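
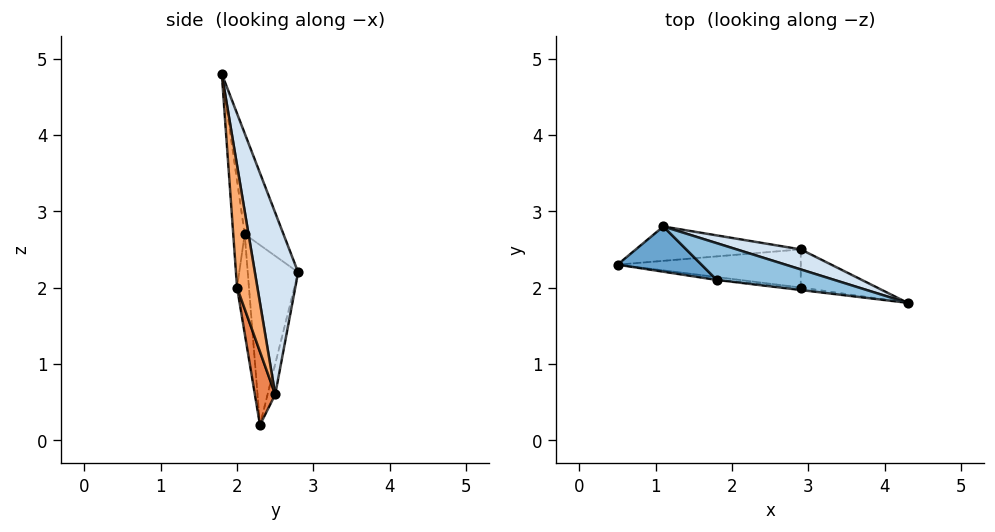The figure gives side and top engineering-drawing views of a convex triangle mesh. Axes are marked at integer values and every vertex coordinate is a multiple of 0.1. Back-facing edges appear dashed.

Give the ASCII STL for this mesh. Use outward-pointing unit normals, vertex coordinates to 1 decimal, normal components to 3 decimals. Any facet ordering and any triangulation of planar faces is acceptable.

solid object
 facet normal -0.776 -0.517 0.362
  outer loop
   vertex 1.8 2.1 2.7
   vertex 1.1 2.8 2.2
   vertex 0.5 2.3 0.2
  endloop
 endfacet
 facet normal -0.647 -0.108 0.755
  outer loop
   vertex 1.8 2.1 2.7
   vertex 4.3 1.8 4.8
   vertex 1.1 2.8 2.2
  endloop
 endfacet
 facet normal -0.043 0.972 -0.230
  outer loop
   vertex 2.9 2.5 0.6
   vertex 0.5 2.3 0.2
   vertex 1.1 2.8 2.2
  endloop
 endfacet
 facet normal 0.235 0.968 0.083
  outer loop
   vertex 2.9 2.5 0.6
   vertex 1.1 2.8 2.2
   vertex 4.3 1.8 4.8
  endloop
 endfacet
 facet normal 0.133 -0.933 -0.333
  outer loop
   vertex 2.9 2.0 2.0
   vertex 0.5 2.3 0.2
   vertex 2.9 2.5 0.6
  endloop
 endfacet
 facet normal 0.474 -0.829 -0.296
  outer loop
   vertex 2.9 2.0 2.0
   vertex 2.9 2.5 0.6
   vertex 4.3 1.8 4.8
  endloop
 endfacet
 facet normal -0.106 -0.994 -0.024
  outer loop
   vertex 2.9 2.0 2.0
   vertex 1.8 2.1 2.7
   vertex 0.5 2.3 0.2
  endloop
 endfacet
 facet normal -0.103 -0.995 -0.020
  outer loop
   vertex 2.9 2.0 2.0
   vertex 4.3 1.8 4.8
   vertex 1.8 2.1 2.7
  endloop
 endfacet
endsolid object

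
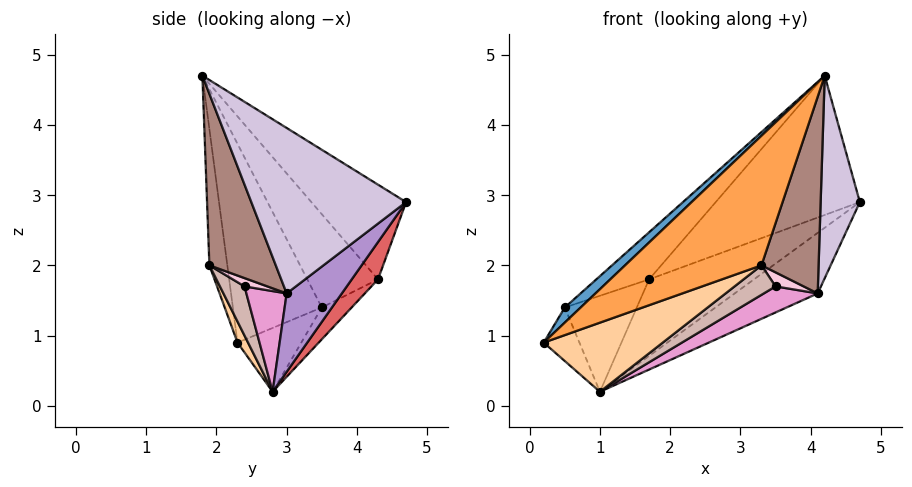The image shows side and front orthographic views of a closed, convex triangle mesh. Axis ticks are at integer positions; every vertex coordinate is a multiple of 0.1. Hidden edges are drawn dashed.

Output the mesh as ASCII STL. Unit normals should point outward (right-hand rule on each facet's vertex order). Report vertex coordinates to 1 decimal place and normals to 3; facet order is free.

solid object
 facet normal -0.692 -0.124 0.712
  outer loop
   vertex 0.5 3.5 1.4
   vertex 0.2 2.3 0.9
   vertex 4.2 1.8 4.7
  endloop
 endfacet
 facet normal -0.732 0.410 -0.544
  outer loop
   vertex 0.5 3.5 1.4
   vertex 1.0 2.8 0.2
   vertex 0.2 2.3 0.9
  endloop
 endfacet
 facet normal -0.130 -0.991 0.007
  outer loop
   vertex 3.3 1.9 2.0
   vertex 4.2 1.8 4.7
   vertex 0.2 2.3 0.9
  endloop
 endfacet
 facet normal 0.075 -0.850 -0.521
  outer loop
   vertex 3.3 1.9 2.0
   vertex 0.2 2.3 0.9
   vertex 1.0 2.8 0.2
  endloop
 endfacet
 facet normal -0.353 0.537 0.767
  outer loop
   vertex 1.7 4.3 1.8
   vertex 4.2 1.8 4.7
   vertex 4.7 4.7 2.9
  endloop
 endfacet
 facet normal -0.511 0.382 0.770
  outer loop
   vertex 1.7 4.3 1.8
   vertex 0.5 3.5 1.4
   vertex 4.2 1.8 4.7
  endloop
 endfacet
 facet normal 0.171 0.681 -0.713
  outer loop
   vertex 1.7 4.3 1.8
   vertex 4.7 4.7 2.9
   vertex 1.0 2.8 0.2
  endloop
 endfacet
 facet normal -0.314 0.757 -0.573
  outer loop
   vertex 1.7 4.3 1.8
   vertex 1.0 2.8 0.2
   vertex 0.5 3.5 1.4
  endloop
 endfacet
 facet normal 0.330 0.497 -0.802
  outer loop
   vertex 4.1 3.0 1.6
   vertex 1.0 2.8 0.2
   vertex 4.7 4.7 2.9
  endloop
 endfacet
 facet normal 0.962 -0.244 -0.125
  outer loop
   vertex 4.1 3.0 1.6
   vertex 4.7 4.7 2.9
   vertex 4.2 1.8 4.7
  endloop
 endfacet
 facet normal 0.731 -0.628 -0.267
  outer loop
   vertex 4.1 3.0 1.6
   vertex 4.2 1.8 4.7
   vertex 3.3 1.9 2.0
  endloop
 endfacet
 facet normal 0.348 -0.581 -0.736
  outer loop
   vertex 3.5 2.4 1.7
   vertex 3.3 1.9 2.0
   vertex 1.0 2.8 0.2
  endloop
 endfacet
 facet normal 0.381 -0.510 -0.771
  outer loop
   vertex 3.5 2.4 1.7
   vertex 1.0 2.8 0.2
   vertex 4.1 3.0 1.6
  endloop
 endfacet
 facet normal 0.475 -0.585 -0.658
  outer loop
   vertex 3.5 2.4 1.7
   vertex 4.1 3.0 1.6
   vertex 3.3 1.9 2.0
  endloop
 endfacet
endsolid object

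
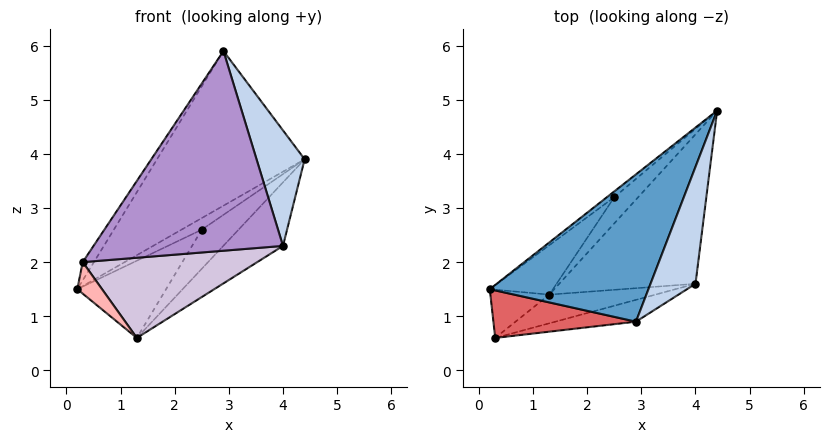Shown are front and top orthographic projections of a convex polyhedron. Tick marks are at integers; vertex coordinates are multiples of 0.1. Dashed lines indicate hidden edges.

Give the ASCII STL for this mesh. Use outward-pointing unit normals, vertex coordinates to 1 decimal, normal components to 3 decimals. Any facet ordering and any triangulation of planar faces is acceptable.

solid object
 facet normal -0.694 0.522 0.497
  outer loop
   vertex 2.9 0.9 5.9
   vertex 4.4 4.8 3.9
   vertex 0.2 1.5 1.5
  endloop
 endfacet
 facet normal 0.941 -0.238 0.241
  outer loop
   vertex 4.0 1.6 2.3
   vertex 4.4 4.8 3.9
   vertex 2.9 0.9 5.9
  endloop
 endfacet
 facet normal 0.482 0.343 -0.806
  outer loop
   vertex 4.0 1.6 2.3
   vertex 1.3 1.4 0.6
   vertex 4.4 4.8 3.9
  endloop
 endfacet
 facet normal -0.408 0.816 -0.408
  outer loop
   vertex 2.5 3.2 2.6
   vertex 0.2 1.5 1.5
   vertex 4.4 4.8 3.9
  endloop
 endfacet
 facet normal -0.343 0.791 -0.507
  outer loop
   vertex 2.5 3.2 2.6
   vertex 1.3 1.4 0.6
   vertex 0.2 1.5 1.5
  endloop
 endfacet
 facet normal -0.304 0.792 -0.530
  outer loop
   vertex 2.5 3.2 2.6
   vertex 4.4 4.8 3.9
   vertex 1.3 1.4 0.6
  endloop
 endfacet
 facet normal -0.822 0.204 0.532
  outer loop
   vertex 0.3 0.6 2.0
   vertex 2.9 0.9 5.9
   vertex 0.2 1.5 1.5
  endloop
 endfacet
 facet normal -0.592 -0.441 -0.675
  outer loop
   vertex 0.3 0.6 2.0
   vertex 0.2 1.5 1.5
   vertex 1.3 1.4 0.6
  endloop
 endfacet
 facet normal 0.267 -0.958 -0.105
  outer loop
   vertex 0.3 0.6 2.0
   vertex 4.0 1.6 2.3
   vertex 2.9 0.9 5.9
  endloop
 endfacet
 facet normal 0.271 -0.906 -0.324
  outer loop
   vertex 0.3 0.6 2.0
   vertex 1.3 1.4 0.6
   vertex 4.0 1.6 2.3
  endloop
 endfacet
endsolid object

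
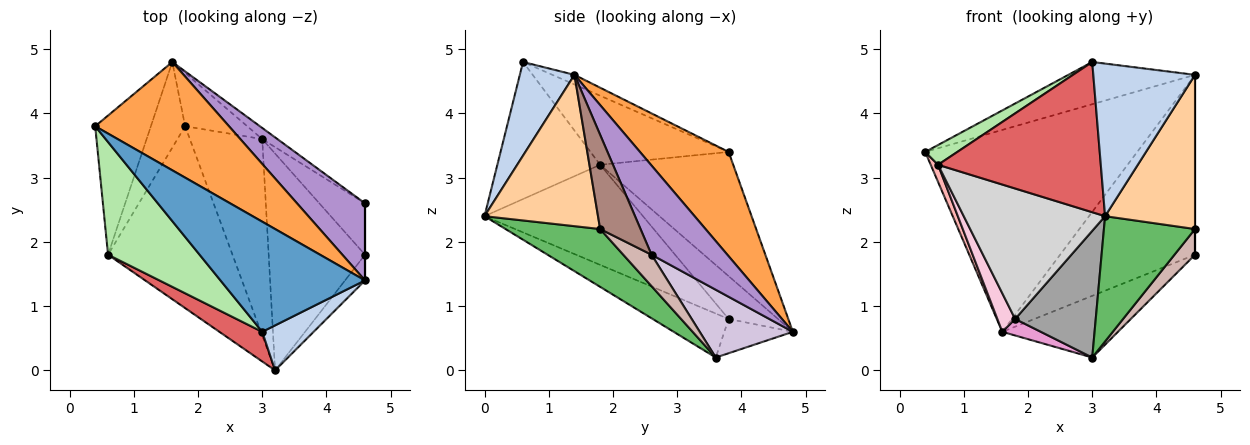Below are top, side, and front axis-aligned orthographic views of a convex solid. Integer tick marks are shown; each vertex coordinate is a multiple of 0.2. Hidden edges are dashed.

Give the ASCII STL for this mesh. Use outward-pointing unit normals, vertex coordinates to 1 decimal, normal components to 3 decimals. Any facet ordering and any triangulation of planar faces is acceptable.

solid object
 facet normal -0.062 0.357 0.932
  outer loop
   vertex 3.0 0.6 4.8
   vertex 4.6 1.4 4.6
   vertex 0.4 3.8 3.4
  endloop
 endfacet
 facet normal 0.458 -0.853 0.251
  outer loop
   vertex 3.0 0.6 4.8
   vertex 3.2 0.0 2.4
   vertex 4.6 1.4 4.6
  endloop
 endfacet
 facet normal 0.346 0.827 0.444
  outer loop
   vertex 1.6 4.8 0.6
   vertex 0.4 3.8 3.4
   vertex 4.6 1.4 4.6
  endloop
 endfacet
 facet normal 0.780 -0.618 -0.103
  outer loop
   vertex 4.6 1.8 2.2
   vertex 4.6 1.4 4.6
   vertex 3.2 0.0 2.4
  endloop
 endfacet
 facet normal 0.461 -0.444 -0.768
  outer loop
   vertex 4.6 1.8 2.2
   vertex 3.2 0.0 2.4
   vertex 3.0 3.6 0.2
  endloop
 endfacet
 facet normal -0.596 -0.139 0.791
  outer loop
   vertex 0.6 1.8 3.2
   vertex 3.0 0.6 4.8
   vertex 0.4 3.8 3.4
  endloop
 endfacet
 facet normal -0.527 -0.834 0.165
  outer loop
   vertex 0.6 1.8 3.2
   vertex 3.2 0.0 2.4
   vertex 3.0 0.6 4.8
  endloop
 endfacet
 facet normal -0.911 -0.050 -0.409
  outer loop
   vertex 0.6 1.8 3.2
   vertex 0.4 3.8 3.4
   vertex 1.6 4.8 0.6
  endloop
 endfacet
 facet normal 0.459 0.817 0.350
  outer loop
   vertex 4.6 2.6 1.8
   vertex 1.6 4.8 0.6
   vertex 4.6 1.4 4.6
  endloop
 endfacet
 facet normal 0.621 0.771 -0.139
  outer loop
   vertex 4.6 2.6 1.8
   vertex 3.0 3.6 0.2
   vertex 1.6 4.8 0.6
  endloop
 endfacet
 facet normal 1.000 0.000 0.000
  outer loop
   vertex 4.6 2.6 1.8
   vertex 4.6 1.4 4.6
   vertex 4.6 1.8 2.2
  endloop
 endfacet
 facet normal 0.524 -0.381 -0.762
  outer loop
   vertex 4.6 2.6 1.8
   vertex 4.6 1.8 2.2
   vertex 3.0 3.6 0.2
  endloop
 endfacet
 facet normal -0.466 -0.262 -0.845
  outer loop
   vertex 1.8 3.8 0.8
   vertex 1.6 4.8 0.6
   vertex 3.0 3.6 0.2
  endloop
 endfacet
 facet normal -0.752 -0.271 -0.601
  outer loop
   vertex 1.8 3.8 0.8
   vertex 0.6 1.8 3.2
   vertex 1.6 4.8 0.6
  endloop
 endfacet
 facet normal -0.455 -0.483 -0.749
  outer loop
   vertex 1.8 3.8 0.8
   vertex 3.0 3.6 0.2
   vertex 3.2 0.0 2.4
  endloop
 endfacet
 facet normal -0.547 -0.488 -0.680
  outer loop
   vertex 1.8 3.8 0.8
   vertex 3.2 0.0 2.4
   vertex 0.6 1.8 3.2
  endloop
 endfacet
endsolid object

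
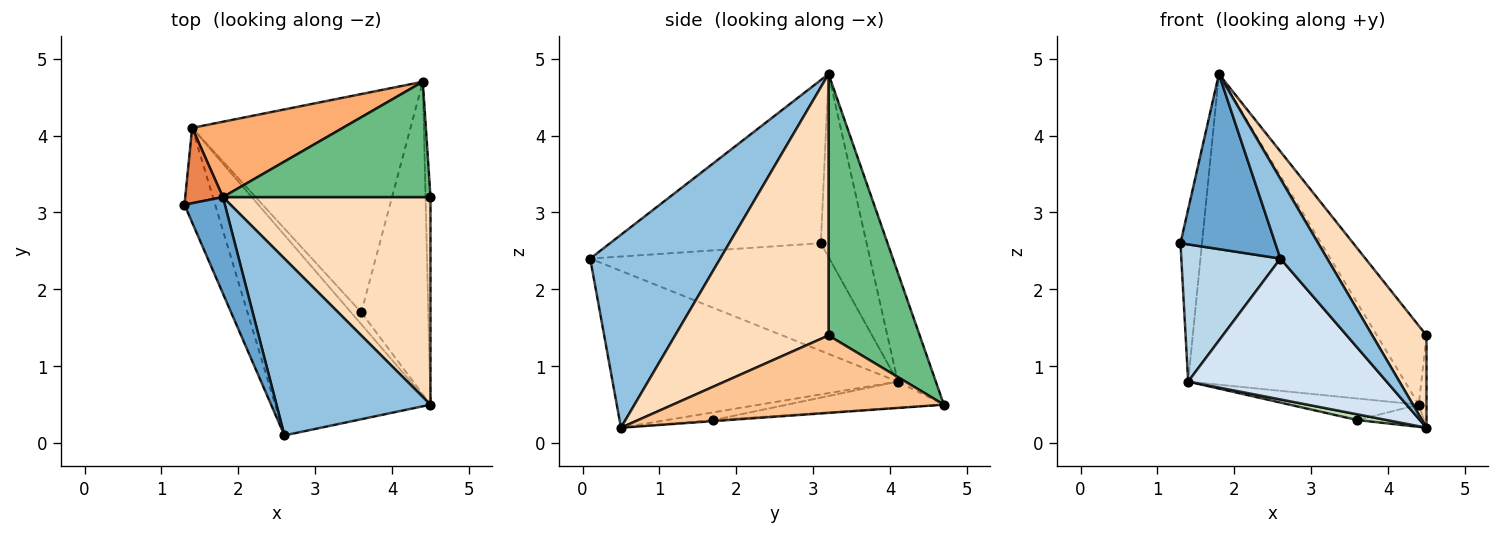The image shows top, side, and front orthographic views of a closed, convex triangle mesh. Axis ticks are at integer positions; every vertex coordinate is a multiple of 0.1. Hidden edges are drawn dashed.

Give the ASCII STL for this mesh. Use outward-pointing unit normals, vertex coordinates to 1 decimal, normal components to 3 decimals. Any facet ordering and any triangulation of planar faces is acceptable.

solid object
 facet normal -0.890 -0.400 0.220
  outer loop
   vertex 2.6 0.1 2.4
   vertex 1.8 3.2 4.8
   vertex 1.3 3.1 2.6
  endloop
 endfacet
 facet normal 0.752 -0.271 0.601
  outer loop
   vertex 2.6 0.1 2.4
   vertex 4.5 0.5 0.2
   vertex 1.8 3.2 4.8
  endloop
 endfacet
 facet normal -0.893 -0.370 -0.255
  outer loop
   vertex 1.4 4.1 0.8
   vertex 2.6 0.1 2.4
   vertex 1.3 3.1 2.6
  endloop
 endfacet
 facet normal -0.637 -0.443 -0.631
  outer loop
   vertex 1.4 4.1 0.8
   vertex 4.5 0.5 0.2
   vertex 2.6 0.1 2.4
  endloop
 endfacet
 facet normal -0.890 0.419 0.183
  outer loop
   vertex 1.4 4.1 0.8
   vertex 1.3 3.1 2.6
   vertex 1.8 3.2 4.8
  endloop
 endfacet
 facet normal -0.168 0.958 0.232
  outer loop
   vertex 1.4 4.1 0.8
   vertex 1.8 3.2 4.8
   vertex 4.4 4.7 0.5
  endloop
 endfacet
 facet normal 0.998 0.028 -0.064
  outer loop
   vertex 4.5 3.2 1.4
   vertex 4.5 0.5 0.2
   vertex 4.4 4.7 0.5
  endloop
 endfacet
 facet normal 0.755 -0.266 0.599
  outer loop
   vertex 4.5 3.2 1.4
   vertex 1.8 3.2 4.8
   vertex 4.5 0.5 0.2
  endloop
 endfacet
 facet normal 0.721 0.391 0.572
  outer loop
   vertex 4.5 3.2 1.4
   vertex 4.4 4.7 0.5
   vertex 1.8 3.2 4.8
  endloop
 endfacet
 facet normal -0.016 0.071 -0.997
  outer loop
   vertex 3.6 1.7 0.3
   vertex 4.4 4.7 0.5
   vertex 4.5 0.5 0.2
  endloop
 endfacet
 facet normal -0.560 -0.358 -0.747
  outer loop
   vertex 3.6 1.7 0.3
   vertex 4.5 0.5 0.2
   vertex 1.4 4.1 0.8
  endloop
 endfacet
 facet normal -0.118 0.097 -0.988
  outer loop
   vertex 3.6 1.7 0.3
   vertex 1.4 4.1 0.8
   vertex 4.4 4.7 0.5
  endloop
 endfacet
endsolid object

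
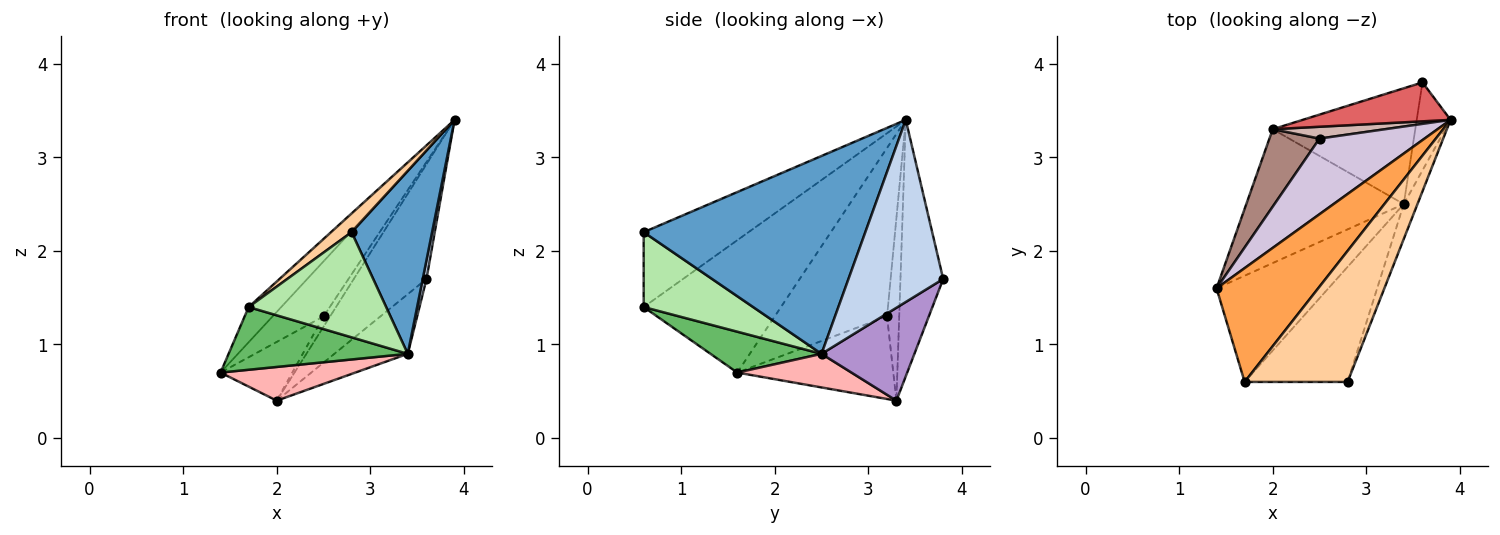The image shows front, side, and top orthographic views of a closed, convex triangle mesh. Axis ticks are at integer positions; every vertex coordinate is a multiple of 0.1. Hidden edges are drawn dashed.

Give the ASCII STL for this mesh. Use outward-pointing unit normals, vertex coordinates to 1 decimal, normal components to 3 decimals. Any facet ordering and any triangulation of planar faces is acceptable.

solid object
 facet normal 0.938 -0.341 -0.065
  outer loop
   vertex 3.4 2.5 0.9
   vertex 3.9 3.4 3.4
   vertex 2.8 0.6 2.2
  endloop
 endfacet
 facet normal 0.982 -0.039 -0.183
  outer loop
   vertex 3.4 2.5 0.9
   vertex 3.6 3.8 1.7
   vertex 3.9 3.4 3.4
  endloop
 endfacet
 facet normal -0.780 0.185 0.598
  outer loop
   vertex 1.7 0.6 1.4
   vertex 3.9 3.4 3.4
   vertex 1.4 1.6 0.7
  endloop
 endfacet
 facet normal -0.584 -0.115 0.803
  outer loop
   vertex 1.7 0.6 1.4
   vertex 2.8 0.6 2.2
   vertex 3.9 3.4 3.4
  endloop
 endfacet
 facet normal 0.300 -0.485 -0.821
  outer loop
   vertex 1.7 0.6 1.4
   vertex 1.4 1.6 0.7
   vertex 3.4 2.5 0.9
  endloop
 endfacet
 facet normal 0.473 -0.594 -0.650
  outer loop
   vertex 1.7 0.6 1.4
   vertex 3.4 2.5 0.9
   vertex 2.8 0.6 2.2
  endloop
 endfacet
 facet normal -0.487 0.827 0.281
  outer loop
   vertex 2.0 3.3 0.4
   vertex 3.9 3.4 3.4
   vertex 3.6 3.8 1.7
  endloop
 endfacet
 facet normal 0.203 -0.239 -0.950
  outer loop
   vertex 2.0 3.3 0.4
   vertex 3.4 2.5 0.9
   vertex 1.4 1.6 0.7
  endloop
 endfacet
 facet normal 0.501 0.396 -0.769
  outer loop
   vertex 2.0 3.3 0.4
   vertex 3.6 3.8 1.7
   vertex 3.4 2.5 0.9
  endloop
 endfacet
 facet normal -0.792 0.359 0.494
  outer loop
   vertex 2.5 3.2 1.3
   vertex 1.4 1.6 0.7
   vertex 3.9 3.4 3.4
  endloop
 endfacet
 facet normal -0.796 0.366 0.483
  outer loop
   vertex 2.5 3.2 1.3
   vertex 2.0 3.3 0.4
   vertex 1.4 1.6 0.7
  endloop
 endfacet
 facet normal -0.774 0.417 0.476
  outer loop
   vertex 2.5 3.2 1.3
   vertex 3.9 3.4 3.4
   vertex 2.0 3.3 0.4
  endloop
 endfacet
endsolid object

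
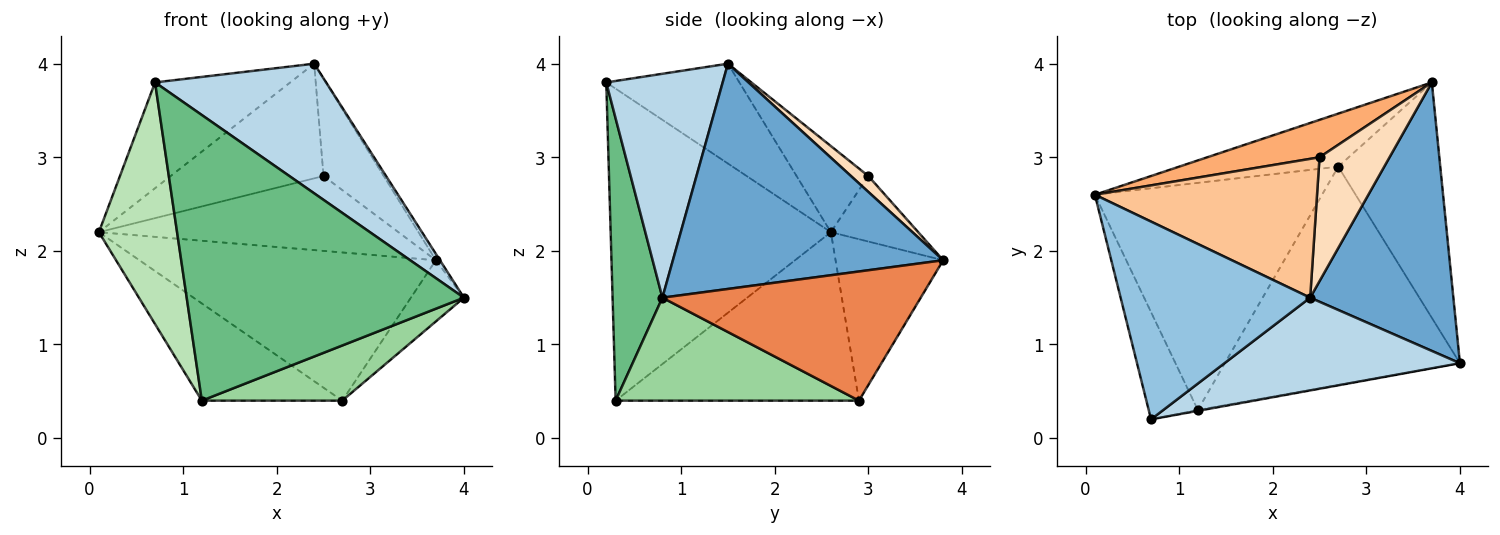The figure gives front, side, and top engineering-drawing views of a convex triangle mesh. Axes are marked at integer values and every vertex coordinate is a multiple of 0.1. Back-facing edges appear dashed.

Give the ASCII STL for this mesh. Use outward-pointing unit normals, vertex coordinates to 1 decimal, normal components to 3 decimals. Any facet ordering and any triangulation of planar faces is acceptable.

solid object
 facet normal 0.844 0.013 0.536
  outer loop
   vertex 2.4 1.5 4.0
   vertex 4.0 0.8 1.5
   vertex 3.7 3.8 1.9
  endloop
 endfacet
 facet normal -0.421 0.428 0.800
  outer loop
   vertex 0.7 0.2 3.8
   vertex 2.4 1.5 4.0
   vertex 0.1 2.6 2.2
  endloop
 endfacet
 facet normal 0.484 -0.712 0.509
  outer loop
   vertex 0.7 0.2 3.8
   vertex 4.0 0.8 1.5
   vertex 2.4 1.5 4.0
  endloop
 endfacet
 facet normal -0.324 0.891 -0.319
  outer loop
   vertex 2.7 2.9 0.4
   vertex 0.1 2.6 2.2
   vertex 3.7 3.8 1.9
  endloop
 endfacet
 facet normal 0.775 0.159 -0.612
  outer loop
   vertex 2.7 2.9 0.4
   vertex 3.7 3.8 1.9
   vertex 4.0 0.8 1.5
  endloop
 endfacet
 facet normal -0.252 0.865 0.433
  outer loop
   vertex 2.5 3.0 2.8
   vertex 3.7 3.8 1.9
   vertex 0.1 2.6 2.2
  endloop
 endfacet
 facet normal -0.286 0.610 0.739
  outer loop
   vertex 2.5 3.0 2.8
   vertex 0.1 2.6 2.2
   vertex 2.4 1.5 4.0
  endloop
 endfacet
 facet normal 0.176 0.608 0.774
  outer loop
   vertex 2.5 3.0 2.8
   vertex 2.4 1.5 4.0
   vertex 3.7 3.8 1.9
  endloop
 endfacet
 facet normal 0.177 -0.984 -0.003
  outer loop
   vertex 1.2 0.3 0.4
   vertex 4.0 0.8 1.5
   vertex 0.7 0.2 3.8
  endloop
 endfacet
 facet normal 0.391 -0.225 -0.892
  outer loop
   vertex 1.2 0.3 0.4
   vertex 2.7 2.9 0.4
   vertex 4.0 0.8 1.5
  endloop
 endfacet
 facet normal -0.932 -0.331 -0.147
  outer loop
   vertex 1.2 0.3 0.4
   vertex 0.7 0.2 3.8
   vertex 0.1 2.6 2.2
  endloop
 endfacet
 facet normal -0.563 0.325 -0.760
  outer loop
   vertex 1.2 0.3 0.4
   vertex 0.1 2.6 2.2
   vertex 2.7 2.9 0.4
  endloop
 endfacet
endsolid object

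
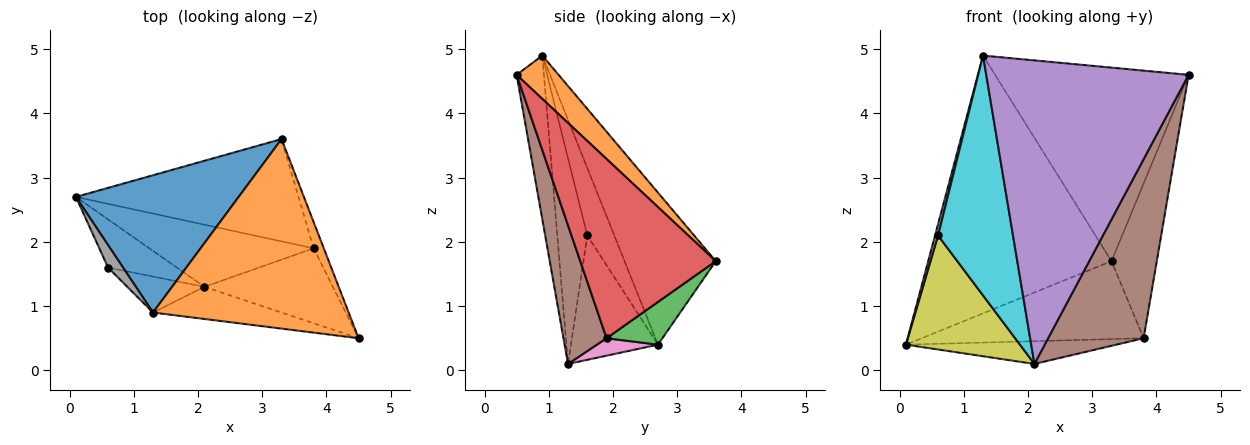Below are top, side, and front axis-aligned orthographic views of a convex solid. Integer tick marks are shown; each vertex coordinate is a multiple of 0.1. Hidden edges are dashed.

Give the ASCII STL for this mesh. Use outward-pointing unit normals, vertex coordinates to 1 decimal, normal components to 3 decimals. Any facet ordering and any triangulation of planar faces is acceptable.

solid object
 facet normal -0.402 0.808 0.430
  outer loop
   vertex 1.3 0.9 4.9
   vertex 3.3 3.6 1.7
   vertex 0.1 2.7 0.4
  endloop
 endfacet
 facet normal 0.153 0.706 0.691
  outer loop
   vertex 1.3 0.9 4.9
   vertex 4.5 0.5 4.6
   vertex 3.3 3.6 1.7
  endloop
 endfacet
 facet normal 0.151 0.599 -0.786
  outer loop
   vertex 3.8 1.9 0.5
   vertex 0.1 2.7 0.4
   vertex 3.3 3.6 1.7
  endloop
 endfacet
 facet normal 0.947 0.316 -0.054
  outer loop
   vertex 3.8 1.9 0.5
   vertex 3.3 3.6 1.7
   vertex 4.5 0.5 4.6
  endloop
 endfacet
 facet normal -0.133 -0.986 -0.104
  outer loop
   vertex 2.1 1.3 0.1
   vertex 4.5 0.5 4.6
   vertex 1.3 0.9 4.9
  endloop
 endfacet
 facet normal 0.384 -0.852 -0.356
  outer loop
   vertex 2.1 1.3 0.1
   vertex 3.8 1.9 0.5
   vertex 4.5 0.5 4.6
  endloop
 endfacet
 facet normal 0.099 0.342 -0.934
  outer loop
   vertex 2.1 1.3 0.1
   vertex 0.1 2.7 0.4
   vertex 3.8 1.9 0.5
  endloop
 endfacet
 facet normal -0.970 -0.108 0.216
  outer loop
   vertex 0.6 1.6 2.1
   vertex 1.3 0.9 4.9
   vertex 0.1 2.7 0.4
  endloop
 endfacet
 facet normal -0.575 -0.754 -0.318
  outer loop
   vertex 0.6 1.6 2.1
   vertex 0.1 2.7 0.4
   vertex 2.1 1.3 0.1
  endloop
 endfacet
 facet normal -0.368 -0.920 -0.138
  outer loop
   vertex 0.6 1.6 2.1
   vertex 2.1 1.3 0.1
   vertex 1.3 0.9 4.9
  endloop
 endfacet
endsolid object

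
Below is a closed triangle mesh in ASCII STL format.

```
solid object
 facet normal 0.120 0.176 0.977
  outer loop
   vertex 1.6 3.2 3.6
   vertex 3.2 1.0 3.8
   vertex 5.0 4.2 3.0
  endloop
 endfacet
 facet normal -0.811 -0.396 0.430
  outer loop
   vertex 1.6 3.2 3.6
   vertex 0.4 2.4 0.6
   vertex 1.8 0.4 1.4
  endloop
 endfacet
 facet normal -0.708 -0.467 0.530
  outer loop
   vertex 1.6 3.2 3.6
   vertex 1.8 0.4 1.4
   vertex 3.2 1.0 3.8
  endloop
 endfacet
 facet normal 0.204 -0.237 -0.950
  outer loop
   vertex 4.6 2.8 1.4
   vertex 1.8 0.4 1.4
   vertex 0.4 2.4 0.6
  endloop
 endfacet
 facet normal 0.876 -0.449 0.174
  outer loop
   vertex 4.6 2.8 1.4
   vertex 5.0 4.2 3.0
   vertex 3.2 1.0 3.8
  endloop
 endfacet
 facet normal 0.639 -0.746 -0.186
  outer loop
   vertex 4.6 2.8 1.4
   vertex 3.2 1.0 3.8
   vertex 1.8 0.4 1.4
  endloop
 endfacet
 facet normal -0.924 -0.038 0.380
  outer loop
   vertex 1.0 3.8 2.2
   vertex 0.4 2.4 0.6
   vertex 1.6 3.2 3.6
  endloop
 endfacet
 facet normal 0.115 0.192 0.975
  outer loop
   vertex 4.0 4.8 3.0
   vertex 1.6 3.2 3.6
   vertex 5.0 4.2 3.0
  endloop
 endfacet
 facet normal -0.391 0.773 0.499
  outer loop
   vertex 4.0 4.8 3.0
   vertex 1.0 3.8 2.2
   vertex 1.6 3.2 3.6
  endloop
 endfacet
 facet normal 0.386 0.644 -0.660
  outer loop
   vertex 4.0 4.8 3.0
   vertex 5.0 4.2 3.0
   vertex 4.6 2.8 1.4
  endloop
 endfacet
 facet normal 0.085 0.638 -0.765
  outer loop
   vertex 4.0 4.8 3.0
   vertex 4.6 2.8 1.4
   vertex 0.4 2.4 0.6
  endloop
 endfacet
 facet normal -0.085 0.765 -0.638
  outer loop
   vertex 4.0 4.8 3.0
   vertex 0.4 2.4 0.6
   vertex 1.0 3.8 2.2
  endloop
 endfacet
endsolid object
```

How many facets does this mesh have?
12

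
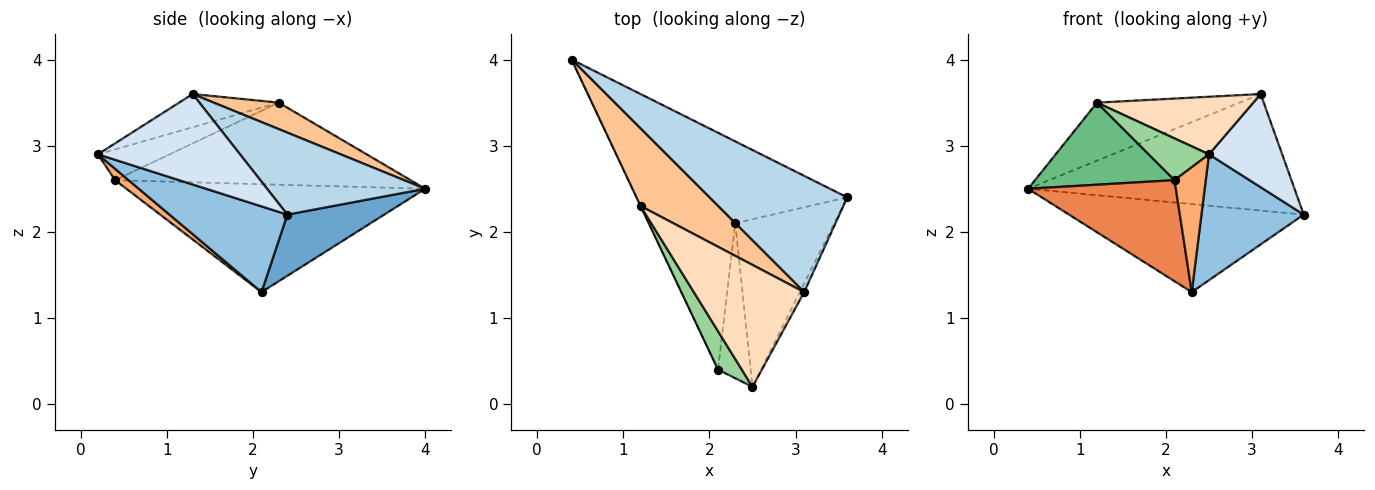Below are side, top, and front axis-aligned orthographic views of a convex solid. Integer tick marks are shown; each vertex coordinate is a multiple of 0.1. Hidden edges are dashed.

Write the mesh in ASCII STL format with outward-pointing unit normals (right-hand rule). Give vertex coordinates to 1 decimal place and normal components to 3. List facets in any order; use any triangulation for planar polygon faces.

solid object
 facet normal 0.289 0.701 -0.652
  outer loop
   vertex 2.3 2.1 1.3
   vertex 0.4 4.0 2.5
   vertex 3.6 2.4 2.2
  endloop
 endfacet
 facet normal 0.569 -0.494 -0.657
  outer loop
   vertex 2.3 2.1 1.3
   vertex 3.6 2.4 2.2
   vertex 2.5 0.2 2.9
  endloop
 endfacet
 facet normal 0.387 0.653 0.651
  outer loop
   vertex 3.1 1.3 3.6
   vertex 3.6 2.4 2.2
   vertex 0.4 4.0 2.5
  endloop
 endfacet
 facet normal 0.888 -0.458 -0.042
  outer loop
   vertex 3.1 1.3 3.6
   vertex 2.5 0.2 2.9
   vertex 3.6 2.4 2.2
  endloop
 endfacet
 facet normal -0.728 -0.360 -0.583
  outer loop
   vertex 2.1 0.4 2.6
   vertex 0.4 4.0 2.5
   vertex 2.3 2.1 1.3
  endloop
 endfacet
 facet normal 0.261 -0.606 -0.752
  outer loop
   vertex 2.1 0.4 2.6
   vertex 2.3 2.1 1.3
   vertex 2.5 0.2 2.9
  endloop
 endfacet
 facet normal 0.264 0.578 0.772
  outer loop
   vertex 1.2 2.3 3.5
   vertex 3.1 1.3 3.6
   vertex 0.4 4.0 2.5
  endloop
 endfacet
 facet normal -0.263 -0.412 0.873
  outer loop
   vertex 1.2 2.3 3.5
   vertex 2.5 0.2 2.9
   vertex 3.1 1.3 3.6
  endloop
 endfacet
 facet normal -0.904 -0.427 -0.003
  outer loop
   vertex 1.2 2.3 3.5
   vertex 0.4 4.0 2.5
   vertex 2.1 0.4 2.6
  endloop
 endfacet
 facet normal -0.659 -0.553 0.510
  outer loop
   vertex 1.2 2.3 3.5
   vertex 2.1 0.4 2.6
   vertex 2.5 0.2 2.9
  endloop
 endfacet
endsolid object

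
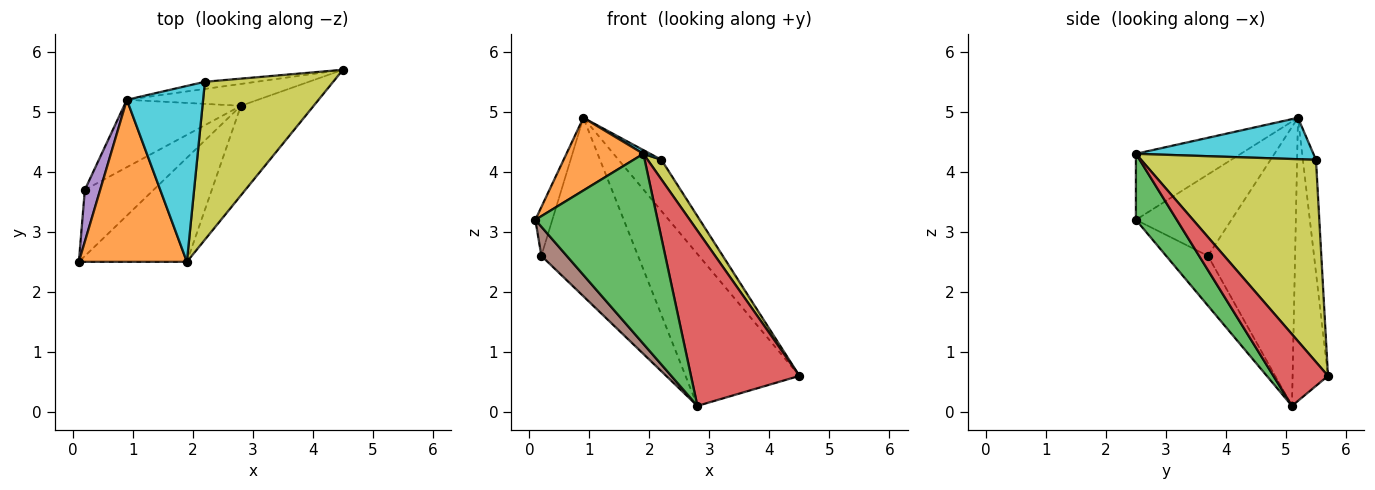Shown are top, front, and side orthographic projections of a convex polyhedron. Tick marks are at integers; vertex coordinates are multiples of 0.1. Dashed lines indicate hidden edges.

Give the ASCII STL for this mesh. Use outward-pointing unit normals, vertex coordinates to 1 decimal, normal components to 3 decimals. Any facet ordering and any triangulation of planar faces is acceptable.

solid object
 facet normal -0.294 0.946 -0.136
  outer loop
   vertex 2.8 5.1 0.1
   vertex 0.9 5.2 4.9
   vertex 4.5 5.7 0.6
  endloop
 endfacet
 facet normal -0.487 -0.357 0.797
  outer loop
   vertex 1.9 2.5 4.3
   vertex 0.9 5.2 4.9
   vertex 0.1 2.5 3.2
  endloop
 endfacet
 facet normal 0.282 -0.842 -0.461
  outer loop
   vertex 1.9 2.5 4.3
   vertex 0.1 2.5 3.2
   vertex 2.8 5.1 0.1
  endloop
 endfacet
 facet normal 0.409 -0.813 -0.415
  outer loop
   vertex 1.9 2.5 4.3
   vertex 2.8 5.1 0.1
   vertex 4.5 5.7 0.6
  endloop
 endfacet
 facet normal -0.968 0.172 0.183
  outer loop
   vertex 0.2 3.7 2.6
   vertex 0.1 2.5 3.2
   vertex 0.9 5.2 4.9
  endloop
 endfacet
 facet normal -0.553 -0.335 -0.763
  outer loop
   vertex 0.2 3.7 2.6
   vertex 2.8 5.1 0.1
   vertex 0.1 2.5 3.2
  endloop
 endfacet
 facet normal -0.645 0.715 -0.270
  outer loop
   vertex 0.2 3.7 2.6
   vertex 0.9 5.2 4.9
   vertex 2.8 5.1 0.1
  endloop
 endfacet
 facet normal -0.290 0.948 -0.133
  outer loop
   vertex 2.2 5.5 4.2
   vertex 4.5 5.7 0.6
   vertex 0.9 5.2 4.9
  endloop
 endfacet
 facet normal 0.843 -0.066 0.535
  outer loop
   vertex 2.2 5.5 4.2
   vertex 1.9 2.5 4.3
   vertex 4.5 5.7 0.6
  endloop
 endfacet
 facet normal 0.477 -0.018 0.879
  outer loop
   vertex 2.2 5.5 4.2
   vertex 0.9 5.2 4.9
   vertex 1.9 2.5 4.3
  endloop
 endfacet
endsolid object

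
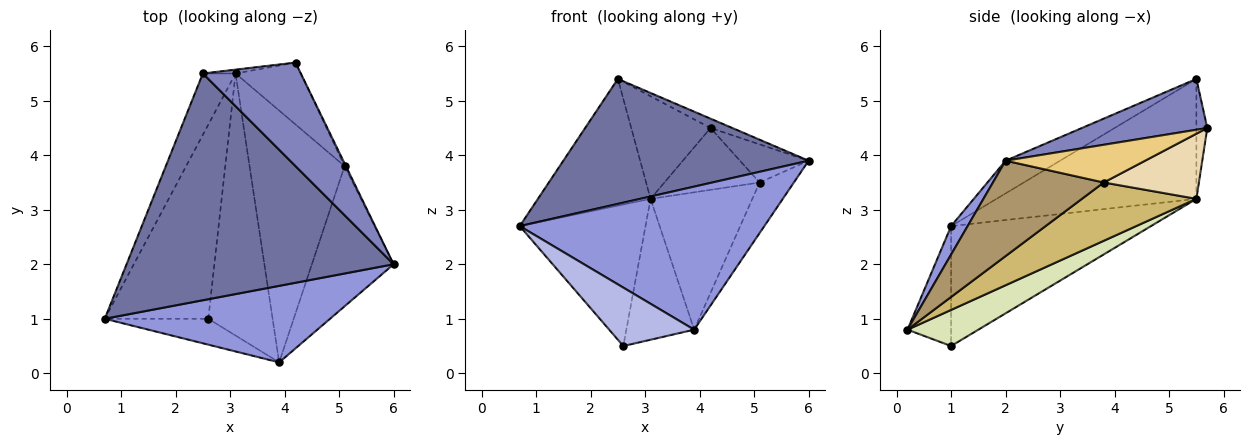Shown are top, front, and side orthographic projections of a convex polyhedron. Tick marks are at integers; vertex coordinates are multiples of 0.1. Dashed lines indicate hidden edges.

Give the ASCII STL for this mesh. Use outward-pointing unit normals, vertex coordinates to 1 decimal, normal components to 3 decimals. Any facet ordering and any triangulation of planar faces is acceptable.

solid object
 facet normal -0.107 -0.480 0.871
  outer loop
   vertex 2.5 5.5 5.4
   vertex 0.7 1.0 2.7
   vertex 6.0 2.0 3.9
  endloop
 endfacet
 facet normal 0.459 0.080 0.885
  outer loop
   vertex 4.2 5.7 4.5
   vertex 2.5 5.5 5.4
   vertex 6.0 2.0 3.9
  endloop
 endfacet
 facet normal 0.059 -0.880 0.471
  outer loop
   vertex 3.9 0.2 0.8
   vertex 6.0 2.0 3.9
   vertex 0.7 1.0 2.7
  endloop
 endfacet
 facet normal -0.425 -0.828 -0.367
  outer loop
   vertex 3.9 0.2 0.8
   vertex 0.7 1.0 2.7
   vertex 2.6 1.0 0.5
  endloop
 endfacet
 facet normal -0.848 0.478 -0.231
  outer loop
   vertex 3.1 5.5 3.2
   vertex 0.7 1.0 2.7
   vertex 2.5 5.5 5.4
  endloop
 endfacet
 facet normal -0.683 0.430 -0.590
  outer loop
   vertex 3.1 5.5 3.2
   vertex 2.6 1.0 0.5
   vertex 0.7 1.0 2.7
  endloop
 endfacet
 facet normal -0.136 0.990 -0.037
  outer loop
   vertex 3.1 5.5 3.2
   vertex 2.5 5.5 5.4
   vertex 4.2 5.7 4.5
  endloop
 endfacet
 facet normal 0.443 0.424 -0.789
  outer loop
   vertex 3.1 5.5 3.2
   vertex 3.9 0.2 0.8
   vertex 2.6 1.0 0.5
  endloop
 endfacet
 facet normal 0.739 0.229 -0.634
  outer loop
   vertex 5.1 3.8 3.5
   vertex 6.0 2.0 3.9
   vertex 3.9 0.2 0.8
  endloop
 endfacet
 facet normal 0.474 0.422 -0.773
  outer loop
   vertex 5.1 3.8 3.5
   vertex 3.9 0.2 0.8
   vertex 3.1 5.5 3.2
  endloop
 endfacet
 facet normal 0.897 0.441 -0.032
  outer loop
   vertex 5.1 3.8 3.5
   vertex 4.2 5.7 4.5
   vertex 6.0 2.0 3.9
  endloop
 endfacet
 facet normal 0.577 0.577 -0.577
  outer loop
   vertex 5.1 3.8 3.5
   vertex 3.1 5.5 3.2
   vertex 4.2 5.7 4.5
  endloop
 endfacet
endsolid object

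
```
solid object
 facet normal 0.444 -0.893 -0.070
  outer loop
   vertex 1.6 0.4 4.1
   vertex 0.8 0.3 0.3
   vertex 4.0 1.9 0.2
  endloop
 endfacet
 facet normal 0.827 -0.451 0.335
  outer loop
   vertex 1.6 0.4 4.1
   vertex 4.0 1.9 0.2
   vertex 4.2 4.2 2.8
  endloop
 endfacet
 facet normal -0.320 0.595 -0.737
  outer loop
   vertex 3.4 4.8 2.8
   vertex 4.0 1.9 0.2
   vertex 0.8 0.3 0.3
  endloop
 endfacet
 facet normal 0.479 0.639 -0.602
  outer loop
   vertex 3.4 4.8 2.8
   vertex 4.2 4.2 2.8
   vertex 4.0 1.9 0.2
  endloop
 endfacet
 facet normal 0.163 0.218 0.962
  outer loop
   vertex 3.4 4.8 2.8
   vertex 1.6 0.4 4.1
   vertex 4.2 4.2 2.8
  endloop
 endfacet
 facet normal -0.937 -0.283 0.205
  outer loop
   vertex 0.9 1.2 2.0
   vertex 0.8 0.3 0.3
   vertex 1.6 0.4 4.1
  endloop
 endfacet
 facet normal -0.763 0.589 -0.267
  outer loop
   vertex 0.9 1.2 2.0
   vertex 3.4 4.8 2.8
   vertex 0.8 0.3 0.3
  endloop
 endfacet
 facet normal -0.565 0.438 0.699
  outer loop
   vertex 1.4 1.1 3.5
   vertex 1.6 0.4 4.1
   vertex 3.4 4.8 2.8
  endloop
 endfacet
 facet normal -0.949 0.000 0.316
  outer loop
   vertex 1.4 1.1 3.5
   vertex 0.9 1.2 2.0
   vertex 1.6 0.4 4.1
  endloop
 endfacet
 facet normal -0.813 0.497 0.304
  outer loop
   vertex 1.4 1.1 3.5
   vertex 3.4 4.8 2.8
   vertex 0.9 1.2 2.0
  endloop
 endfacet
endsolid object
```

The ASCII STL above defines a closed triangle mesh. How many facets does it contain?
10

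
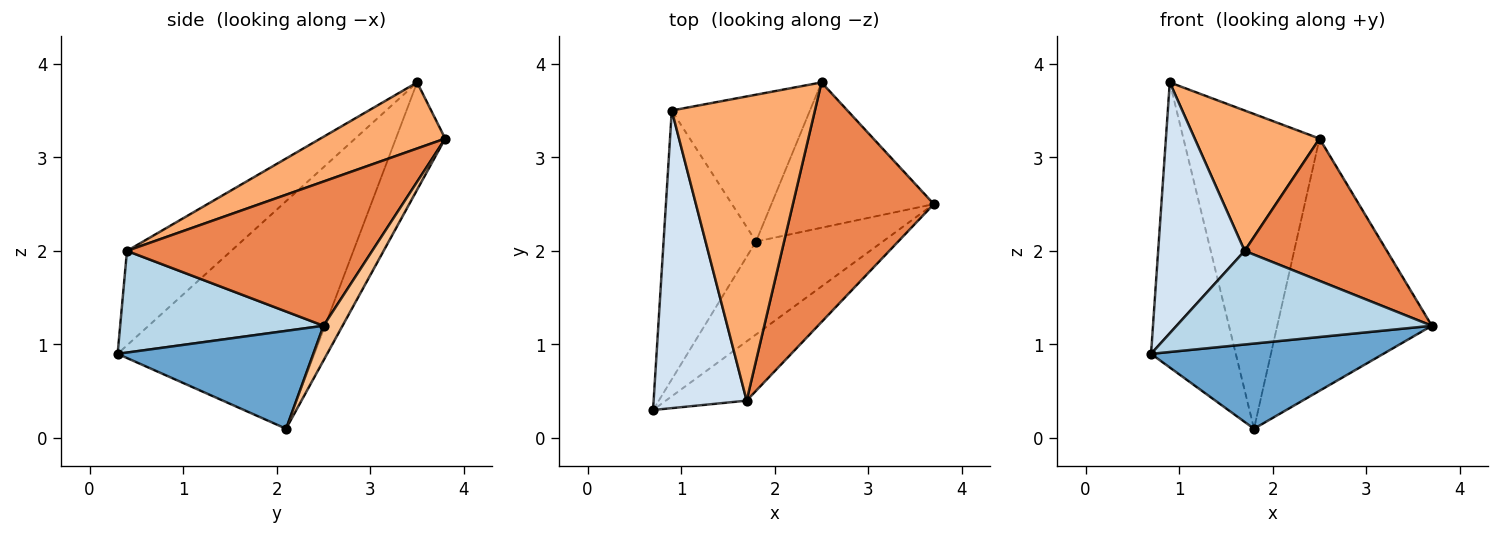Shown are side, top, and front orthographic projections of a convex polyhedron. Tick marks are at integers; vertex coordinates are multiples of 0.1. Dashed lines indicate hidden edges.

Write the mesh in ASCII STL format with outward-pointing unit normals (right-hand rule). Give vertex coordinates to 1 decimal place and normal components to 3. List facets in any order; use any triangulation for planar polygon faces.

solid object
 facet normal 0.495 -0.587 -0.641
  outer loop
   vertex 1.8 2.1 0.1
   vertex 3.7 2.5 1.2
   vertex 0.7 0.3 0.9
  endloop
 endfacet
 facet normal -0.861 0.371 -0.350
  outer loop
   vertex 1.8 2.1 0.1
   vertex 0.7 0.3 0.9
   vertex 0.9 3.5 3.8
  endloop
 endfacet
 facet normal 0.558 -0.701 -0.444
  outer loop
   vertex 1.7 0.4 2.0
   vertex 0.7 0.3 0.9
   vertex 3.7 2.5 1.2
  endloop
 endfacet
 facet normal -0.613 -0.509 0.604
  outer loop
   vertex 1.7 0.4 2.0
   vertex 0.9 3.5 3.8
   vertex 0.7 0.3 0.9
  endloop
 endfacet
 facet normal 0.661 -0.383 0.646
  outer loop
   vertex 2.5 3.8 3.2
   vertex 1.7 0.4 2.0
   vertex 3.7 2.5 1.2
  endloop
 endfacet
 facet normal 0.386 -0.386 0.837
  outer loop
   vertex 2.5 3.8 3.2
   vertex 0.9 3.5 3.8
   vertex 1.7 0.4 2.0
  endloop
 endfacet
 facet normal 0.106 0.862 -0.496
  outer loop
   vertex 2.5 3.8 3.2
   vertex 3.7 2.5 1.2
   vertex 1.8 2.1 0.1
  endloop
 endfacet
 facet normal -0.312 0.861 -0.402
  outer loop
   vertex 2.5 3.8 3.2
   vertex 1.8 2.1 0.1
   vertex 0.9 3.5 3.8
  endloop
 endfacet
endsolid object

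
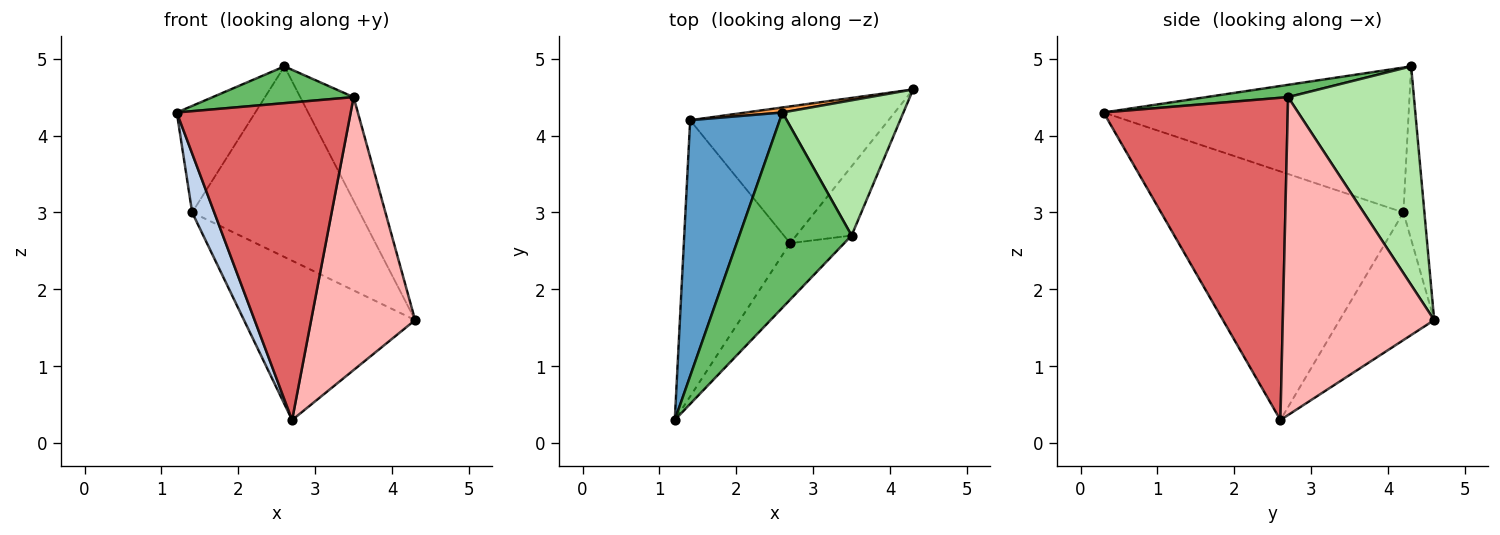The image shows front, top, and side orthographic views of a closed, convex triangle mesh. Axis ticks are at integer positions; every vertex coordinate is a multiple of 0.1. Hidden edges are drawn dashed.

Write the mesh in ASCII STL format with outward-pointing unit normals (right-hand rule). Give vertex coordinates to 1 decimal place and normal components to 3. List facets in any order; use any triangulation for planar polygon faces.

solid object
 facet normal -0.831 0.214 0.514
  outer loop
   vertex 1.4 4.2 3.0
   vertex 1.2 0.3 4.3
   vertex 2.6 4.3 4.9
  endloop
 endfacet
 facet normal -0.916 -0.084 -0.392
  outer loop
   vertex 1.4 4.2 3.0
   vertex 2.7 2.6 0.3
   vertex 1.2 0.3 4.3
  endloop
 endfacet
 facet normal -0.124 0.992 0.026
  outer loop
   vertex 1.4 4.2 3.0
   vertex 2.6 4.3 4.9
   vertex 4.3 4.6 1.6
  endloop
 endfacet
 facet normal -0.387 0.700 -0.601
  outer loop
   vertex 1.4 4.2 3.0
   vertex 4.3 4.6 1.6
   vertex 2.7 2.6 0.3
  endloop
 endfacet
 facet normal 0.107 -0.184 0.977
  outer loop
   vertex 3.5 2.7 4.5
   vertex 2.6 4.3 4.9
   vertex 1.2 0.3 4.3
  endloop
 endfacet
 facet normal 0.820 0.348 0.454
  outer loop
   vertex 3.5 2.7 4.5
   vertex 4.3 4.6 1.6
   vertex 2.6 4.3 4.9
  endloop
 endfacet
 facet normal 0.722 -0.682 -0.121
  outer loop
   vertex 3.5 2.7 4.5
   vertex 1.2 0.3 4.3
   vertex 2.7 2.6 0.3
  endloop
 endfacet
 facet normal 0.816 -0.560 -0.142
  outer loop
   vertex 3.5 2.7 4.5
   vertex 2.7 2.6 0.3
   vertex 4.3 4.6 1.6
  endloop
 endfacet
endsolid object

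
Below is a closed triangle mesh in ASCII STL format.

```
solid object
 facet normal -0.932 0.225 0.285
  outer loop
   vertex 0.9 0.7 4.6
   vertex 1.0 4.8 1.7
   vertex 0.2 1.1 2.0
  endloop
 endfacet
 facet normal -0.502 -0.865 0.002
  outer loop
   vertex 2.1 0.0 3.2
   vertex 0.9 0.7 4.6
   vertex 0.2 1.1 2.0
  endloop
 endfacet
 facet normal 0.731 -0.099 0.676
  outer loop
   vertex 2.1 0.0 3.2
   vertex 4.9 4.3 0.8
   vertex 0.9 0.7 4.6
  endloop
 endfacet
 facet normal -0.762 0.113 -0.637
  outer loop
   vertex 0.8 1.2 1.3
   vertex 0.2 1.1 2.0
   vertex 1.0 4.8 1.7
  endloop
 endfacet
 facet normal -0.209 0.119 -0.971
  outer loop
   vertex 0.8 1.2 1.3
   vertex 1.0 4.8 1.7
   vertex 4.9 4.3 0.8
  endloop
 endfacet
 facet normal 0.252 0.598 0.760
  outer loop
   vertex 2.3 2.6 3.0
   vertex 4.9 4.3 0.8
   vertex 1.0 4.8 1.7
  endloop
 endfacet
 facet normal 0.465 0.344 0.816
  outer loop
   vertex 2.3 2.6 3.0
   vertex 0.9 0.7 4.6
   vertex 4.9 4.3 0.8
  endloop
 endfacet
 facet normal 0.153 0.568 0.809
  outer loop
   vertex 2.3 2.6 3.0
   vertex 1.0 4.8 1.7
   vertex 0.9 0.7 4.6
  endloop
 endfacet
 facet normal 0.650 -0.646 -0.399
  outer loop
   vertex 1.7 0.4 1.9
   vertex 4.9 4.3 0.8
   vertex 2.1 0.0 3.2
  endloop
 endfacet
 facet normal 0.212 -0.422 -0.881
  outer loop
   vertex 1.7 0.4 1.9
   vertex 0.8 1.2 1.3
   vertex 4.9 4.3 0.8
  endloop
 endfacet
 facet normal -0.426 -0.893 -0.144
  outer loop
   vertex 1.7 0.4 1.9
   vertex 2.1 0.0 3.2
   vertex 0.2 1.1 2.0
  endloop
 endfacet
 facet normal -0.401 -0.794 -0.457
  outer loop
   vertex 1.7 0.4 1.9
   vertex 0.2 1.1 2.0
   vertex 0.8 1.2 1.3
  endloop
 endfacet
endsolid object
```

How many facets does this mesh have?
12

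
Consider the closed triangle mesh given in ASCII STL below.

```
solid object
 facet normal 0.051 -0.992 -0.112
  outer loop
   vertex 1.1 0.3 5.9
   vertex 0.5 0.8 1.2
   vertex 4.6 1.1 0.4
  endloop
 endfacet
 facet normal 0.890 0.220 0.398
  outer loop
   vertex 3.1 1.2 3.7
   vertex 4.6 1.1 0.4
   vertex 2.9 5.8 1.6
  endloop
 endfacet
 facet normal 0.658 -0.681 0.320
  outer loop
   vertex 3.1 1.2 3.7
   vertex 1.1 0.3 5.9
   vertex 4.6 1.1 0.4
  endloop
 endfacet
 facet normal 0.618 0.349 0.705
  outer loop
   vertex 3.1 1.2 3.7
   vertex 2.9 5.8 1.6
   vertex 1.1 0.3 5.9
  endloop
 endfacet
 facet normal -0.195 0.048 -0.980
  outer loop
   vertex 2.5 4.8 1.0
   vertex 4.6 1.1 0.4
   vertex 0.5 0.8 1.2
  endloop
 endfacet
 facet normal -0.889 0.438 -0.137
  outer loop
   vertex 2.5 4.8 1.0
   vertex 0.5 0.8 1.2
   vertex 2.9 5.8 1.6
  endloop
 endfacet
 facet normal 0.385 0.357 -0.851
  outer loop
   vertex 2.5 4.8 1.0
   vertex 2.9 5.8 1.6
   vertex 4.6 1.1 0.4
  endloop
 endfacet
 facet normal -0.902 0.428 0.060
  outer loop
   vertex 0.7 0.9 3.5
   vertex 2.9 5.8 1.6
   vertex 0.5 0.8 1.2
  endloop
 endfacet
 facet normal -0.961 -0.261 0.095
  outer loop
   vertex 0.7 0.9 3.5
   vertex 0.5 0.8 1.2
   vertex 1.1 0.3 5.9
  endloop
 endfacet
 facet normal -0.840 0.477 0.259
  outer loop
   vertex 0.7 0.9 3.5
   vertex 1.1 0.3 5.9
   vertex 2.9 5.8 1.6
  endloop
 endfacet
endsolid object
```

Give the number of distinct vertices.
7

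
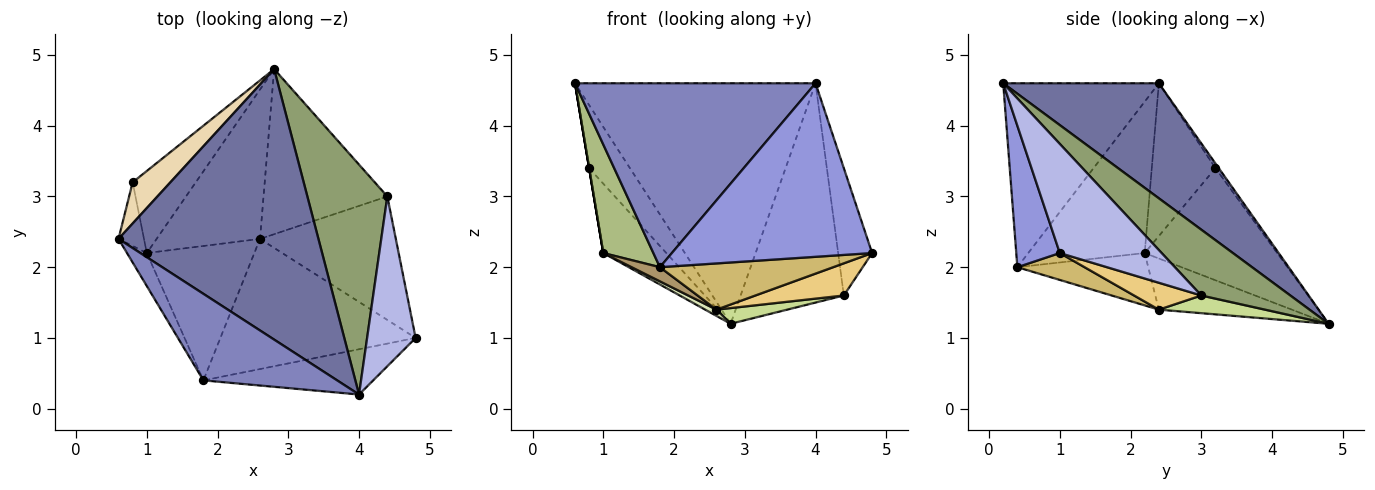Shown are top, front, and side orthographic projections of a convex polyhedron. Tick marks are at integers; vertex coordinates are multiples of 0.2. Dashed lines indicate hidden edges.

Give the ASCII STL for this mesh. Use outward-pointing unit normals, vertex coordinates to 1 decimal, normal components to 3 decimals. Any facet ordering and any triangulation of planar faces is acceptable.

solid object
 facet normal 0.395 0.610 0.687
  outer loop
   vertex 4.0 0.2 4.6
   vertex 2.8 4.8 1.2
   vertex 0.6 2.4 4.6
  endloop
 endfacet
 facet normal -0.505 -0.781 0.367
  outer loop
   vertex 1.8 0.4 2.0
   vertex 4.0 0.2 4.6
   vertex 0.6 2.4 4.6
  endloop
 endfacet
 facet normal 0.206 -0.947 -0.247
  outer loop
   vertex 1.8 0.4 2.0
   vertex 4.8 1.0 2.2
   vertex 4.0 0.2 4.6
  endloop
 endfacet
 facet normal 0.874 0.291 0.389
  outer loop
   vertex 4.4 3.0 1.6
   vertex 4.0 0.2 4.6
   vertex 4.8 1.0 2.2
  endloop
 endfacet
 facet normal 0.512 0.593 0.622
  outer loop
   vertex 4.4 3.0 1.6
   vertex 2.8 4.8 1.2
   vertex 4.0 0.2 4.6
  endloop
 endfacet
 facet normal -0.912 -0.392 -0.119
  outer loop
   vertex 1.0 2.2 2.2
   vertex 1.8 0.4 2.0
   vertex 0.6 2.4 4.6
  endloop
 endfacet
 facet normal 0.141 -0.094 -0.986
  outer loop
   vertex 2.6 2.4 1.4
   vertex 2.8 4.8 1.2
   vertex 4.4 3.0 1.6
  endloop
 endfacet
 facet normal -0.443 -0.038 -0.896
  outer loop
   vertex 2.6 2.4 1.4
   vertex 1.0 2.2 2.2
   vertex 2.8 4.8 1.2
  endloop
 endfacet
 facet normal -0.436 -0.094 -0.895
  outer loop
   vertex 2.6 2.4 1.4
   vertex 1.8 0.4 2.0
   vertex 1.0 2.2 2.2
  endloop
 endfacet
 facet normal 0.129 -0.332 -0.935
  outer loop
   vertex 2.6 2.4 1.4
   vertex 4.8 1.0 2.2
   vertex 1.8 0.4 2.0
  endloop
 endfacet
 facet normal 0.188 -0.248 -0.950
  outer loop
   vertex 2.6 2.4 1.4
   vertex 4.4 3.0 1.6
   vertex 4.8 1.0 2.2
  endloop
 endfacet
 facet normal -0.068 0.835 0.546
  outer loop
   vertex 0.8 3.2 3.4
   vertex 0.6 2.4 4.6
   vertex 2.8 4.8 1.2
  endloop
 endfacet
 facet normal -0.986 0.000 -0.164
  outer loop
   vertex 0.8 3.2 3.4
   vertex 1.0 2.2 2.2
   vertex 0.6 2.4 4.6
  endloop
 endfacet
 facet normal -0.805 0.383 -0.453
  outer loop
   vertex 0.8 3.2 3.4
   vertex 2.8 4.8 1.2
   vertex 1.0 2.2 2.2
  endloop
 endfacet
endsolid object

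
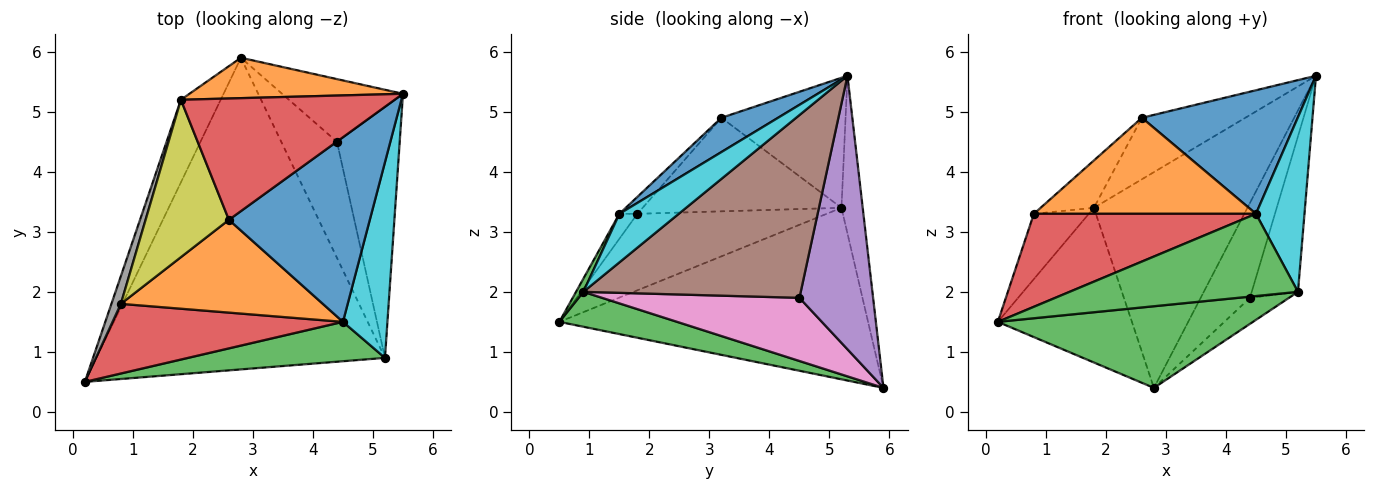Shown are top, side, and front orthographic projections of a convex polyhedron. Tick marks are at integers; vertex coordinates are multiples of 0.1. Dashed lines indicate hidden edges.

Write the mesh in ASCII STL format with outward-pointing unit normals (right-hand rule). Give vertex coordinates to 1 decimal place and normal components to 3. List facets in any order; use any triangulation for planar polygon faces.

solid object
 facet normal -0.897 0.390 -0.208
  outer loop
   vertex 1.8 5.2 3.4
   vertex 2.8 5.9 0.4
   vertex 0.2 0.5 1.5
  endloop
 endfacet
 facet normal -0.135 0.974 0.182
  outer loop
   vertex 1.8 5.2 3.4
   vertex 5.5 5.3 5.6
   vertex 2.8 5.9 0.4
  endloop
 endfacet
 facet normal 0.116 -0.252 -0.961
  outer loop
   vertex 5.2 0.9 2.0
   vertex 0.2 0.5 1.5
   vertex 2.8 5.9 0.4
  endloop
 endfacet
 facet normal -0.477 0.397 0.784
  outer loop
   vertex 2.6 3.2 4.9
   vertex 5.5 5.3 5.6
   vertex 1.8 5.2 3.4
  endloop
 endfacet
 facet normal 0.780 0.522 -0.345
  outer loop
   vertex 4.4 4.5 1.9
   vertex 2.8 5.9 0.4
   vertex 5.5 5.3 5.6
  endloop
 endfacet
 facet normal 0.927 0.197 -0.318
  outer loop
   vertex 4.4 4.5 1.9
   vertex 5.5 5.3 5.6
   vertex 5.2 0.9 2.0
  endloop
 endfacet
 facet normal 0.742 0.147 -0.654
  outer loop
   vertex 4.4 4.5 1.9
   vertex 5.2 0.9 2.0
   vertex 2.8 5.9 0.4
  endloop
 endfacet
 facet normal -0.954 0.277 0.118
  outer loop
   vertex 0.8 1.8 3.3
   vertex 1.8 5.2 3.4
   vertex 0.2 0.5 1.5
  endloop
 endfacet
 facet normal -0.732 0.196 0.652
  outer loop
   vertex 0.8 1.8 3.3
   vertex 2.6 3.2 4.9
   vertex 1.8 5.2 3.4
  endloop
 endfacet
 facet normal 0.632 -0.516 0.578
  outer loop
   vertex 4.5 1.5 3.3
   vertex 5.2 0.9 2.0
   vertex 5.5 5.3 5.6
  endloop
 endfacet
 facet normal 0.198 -0.545 0.815
  outer loop
   vertex 4.5 1.5 3.3
   vertex 5.5 5.3 5.6
   vertex 2.6 3.2 4.9
  endloop
 endfacet
 facet normal -0.058 -0.718 0.694
  outer loop
   vertex 4.5 1.5 3.3
   vertex 2.6 3.2 4.9
   vertex 0.8 1.8 3.3
  endloop
 endfacet
 facet normal 0.029 -0.902 0.432
  outer loop
   vertex 4.5 1.5 3.3
   vertex 0.2 0.5 1.5
   vertex 5.2 0.9 2.0
  endloop
 endfacet
 facet normal -0.065 -0.799 0.598
  outer loop
   vertex 4.5 1.5 3.3
   vertex 0.8 1.8 3.3
   vertex 0.2 0.5 1.5
  endloop
 endfacet
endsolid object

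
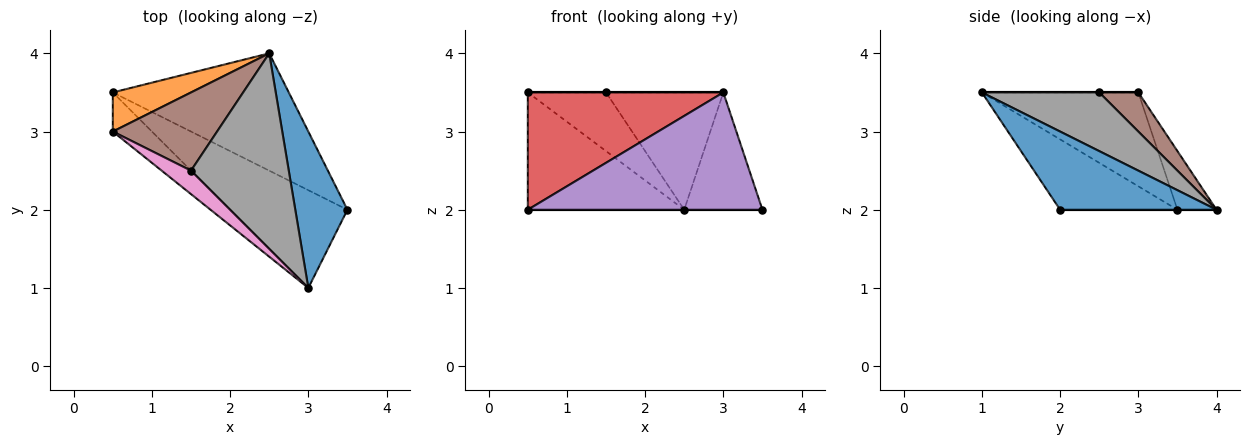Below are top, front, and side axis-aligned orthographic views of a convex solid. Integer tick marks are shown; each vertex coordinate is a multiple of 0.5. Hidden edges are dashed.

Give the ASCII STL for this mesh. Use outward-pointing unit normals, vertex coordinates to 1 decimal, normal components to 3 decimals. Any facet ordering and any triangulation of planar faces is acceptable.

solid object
 facet normal 0.768 0.384 0.512
  outer loop
   vertex 3.0 1.0 3.5
   vertex 3.5 2.0 2.0
   vertex 2.5 4.0 2.0
  endloop
 endfacet
 facet normal -0.231 0.923 0.308
  outer loop
   vertex 0.5 3.5 2.0
   vertex 0.5 3.0 3.5
   vertex 2.5 4.0 2.0
  endloop
 endfacet
 facet normal 0.000 0.000 -1.000
  outer loop
   vertex 0.5 3.5 2.0
   vertex 2.5 4.0 2.0
   vertex 3.5 2.0 2.0
  endloop
 endfacet
 facet normal -0.605 -0.756 -0.252
  outer loop
   vertex 0.5 3.5 2.0
   vertex 3.0 1.0 3.5
   vertex 0.5 3.0 3.5
  endloop
 endfacet
 facet normal -0.359 -0.717 -0.598
  outer loop
   vertex 0.5 3.5 2.0
   vertex 3.5 2.0 2.0
   vertex 3.0 1.0 3.5
  endloop
 endfacet
 facet normal 0.287 0.575 0.766
  outer loop
   vertex 1.5 2.5 3.5
   vertex 2.5 4.0 2.0
   vertex 0.5 3.0 3.5
  endloop
 endfacet
 facet normal 0.000 0.000 1.000
  outer loop
   vertex 1.5 2.5 3.5
   vertex 0.5 3.0 3.5
   vertex 3.0 1.0 3.5
  endloop
 endfacet
 facet normal 0.457 0.457 0.762
  outer loop
   vertex 1.5 2.5 3.5
   vertex 3.0 1.0 3.5
   vertex 2.5 4.0 2.0
  endloop
 endfacet
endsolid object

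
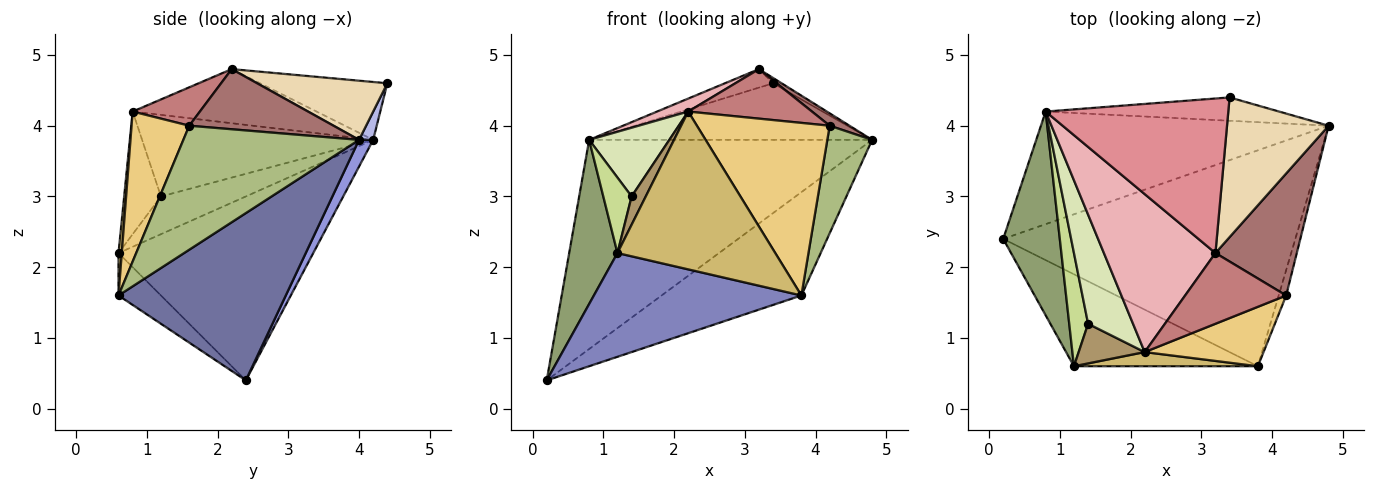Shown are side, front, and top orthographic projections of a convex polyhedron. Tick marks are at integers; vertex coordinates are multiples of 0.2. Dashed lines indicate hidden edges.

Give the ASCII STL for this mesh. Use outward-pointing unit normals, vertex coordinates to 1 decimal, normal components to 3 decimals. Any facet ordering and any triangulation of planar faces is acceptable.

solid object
 facet normal 0.459 0.384 -0.801
  outer loop
   vertex 3.8 0.6 1.6
   vertex 0.2 2.4 0.4
   vertex 4.8 4.0 3.8
  endloop
 endfacet
 facet normal -0.151 -0.740 -0.656
  outer loop
   vertex 3.8 0.6 1.6
   vertex 1.2 0.6 2.2
   vertex 0.2 2.4 0.4
  endloop
 endfacet
 facet normal 0.044 0.880 -0.473
  outer loop
   vertex 0.8 4.2 3.8
   vertex 4.8 4.0 3.8
   vertex 0.2 2.4 0.4
  endloop
 endfacet
 facet normal 0.046 0.923 -0.381
  outer loop
   vertex 0.8 4.2 3.8
   vertex 3.4 4.4 4.6
   vertex 4.8 4.0 3.8
  endloop
 endfacet
 facet normal -0.930 -0.231 0.286
  outer loop
   vertex 0.8 4.2 3.8
   vertex 0.2 2.4 0.4
   vertex 1.2 0.6 2.2
  endloop
 endfacet
 facet normal 0.967 -0.247 -0.058
  outer loop
   vertex 4.2 1.6 4.0
   vertex 3.8 0.6 1.6
   vertex 4.8 4.0 3.8
  endloop
 endfacet
 facet normal -0.857 -0.286 0.429
  outer loop
   vertex 1.4 1.2 3.0
   vertex 0.8 4.2 3.8
   vertex 1.2 0.6 2.2
  endloop
 endfacet
 facet normal -0.838 -0.291 0.462
  outer loop
   vertex 2.2 0.8 4.2
   vertex 0.8 4.2 3.8
   vertex 1.4 1.2 3.0
  endloop
 endfacet
 facet normal -0.834 -0.321 0.449
  outer loop
   vertex 2.2 0.8 4.2
   vertex 1.4 1.2 3.0
   vertex 1.2 0.6 2.2
  endloop
 endfacet
 facet normal 0.021 -0.996 0.089
  outer loop
   vertex 2.2 0.8 4.2
   vertex 1.2 0.6 2.2
   vertex 3.8 0.6 1.6
  endloop
 endfacet
 facet normal 0.380 -0.875 0.301
  outer loop
   vertex 2.2 0.8 4.2
   vertex 3.8 0.6 1.6
   vertex 4.2 1.6 4.0
  endloop
 endfacet
 facet normal 0.503 0.033 0.864
  outer loop
   vertex 3.2 2.2 4.8
   vertex 4.8 4.0 3.8
   vertex 3.4 4.4 4.6
  endloop
 endfacet
 facet normal 0.592 -0.081 0.802
  outer loop
   vertex 3.2 2.2 4.8
   vertex 4.2 1.6 4.0
   vertex 4.8 4.0 3.8
  endloop
 endfacet
 facet normal 0.297 -0.548 0.782
  outer loop
   vertex 3.2 2.2 4.8
   vertex 2.2 0.8 4.2
   vertex 4.2 1.6 4.0
  endloop
 endfacet
 facet normal -0.300 0.113 0.947
  outer loop
   vertex 3.2 2.2 4.8
   vertex 3.4 4.4 4.6
   vertex 0.8 4.2 3.8
  endloop
 endfacet
 facet normal -0.435 -0.074 0.897
  outer loop
   vertex 3.2 2.2 4.8
   vertex 0.8 4.2 3.8
   vertex 2.2 0.8 4.2
  endloop
 endfacet
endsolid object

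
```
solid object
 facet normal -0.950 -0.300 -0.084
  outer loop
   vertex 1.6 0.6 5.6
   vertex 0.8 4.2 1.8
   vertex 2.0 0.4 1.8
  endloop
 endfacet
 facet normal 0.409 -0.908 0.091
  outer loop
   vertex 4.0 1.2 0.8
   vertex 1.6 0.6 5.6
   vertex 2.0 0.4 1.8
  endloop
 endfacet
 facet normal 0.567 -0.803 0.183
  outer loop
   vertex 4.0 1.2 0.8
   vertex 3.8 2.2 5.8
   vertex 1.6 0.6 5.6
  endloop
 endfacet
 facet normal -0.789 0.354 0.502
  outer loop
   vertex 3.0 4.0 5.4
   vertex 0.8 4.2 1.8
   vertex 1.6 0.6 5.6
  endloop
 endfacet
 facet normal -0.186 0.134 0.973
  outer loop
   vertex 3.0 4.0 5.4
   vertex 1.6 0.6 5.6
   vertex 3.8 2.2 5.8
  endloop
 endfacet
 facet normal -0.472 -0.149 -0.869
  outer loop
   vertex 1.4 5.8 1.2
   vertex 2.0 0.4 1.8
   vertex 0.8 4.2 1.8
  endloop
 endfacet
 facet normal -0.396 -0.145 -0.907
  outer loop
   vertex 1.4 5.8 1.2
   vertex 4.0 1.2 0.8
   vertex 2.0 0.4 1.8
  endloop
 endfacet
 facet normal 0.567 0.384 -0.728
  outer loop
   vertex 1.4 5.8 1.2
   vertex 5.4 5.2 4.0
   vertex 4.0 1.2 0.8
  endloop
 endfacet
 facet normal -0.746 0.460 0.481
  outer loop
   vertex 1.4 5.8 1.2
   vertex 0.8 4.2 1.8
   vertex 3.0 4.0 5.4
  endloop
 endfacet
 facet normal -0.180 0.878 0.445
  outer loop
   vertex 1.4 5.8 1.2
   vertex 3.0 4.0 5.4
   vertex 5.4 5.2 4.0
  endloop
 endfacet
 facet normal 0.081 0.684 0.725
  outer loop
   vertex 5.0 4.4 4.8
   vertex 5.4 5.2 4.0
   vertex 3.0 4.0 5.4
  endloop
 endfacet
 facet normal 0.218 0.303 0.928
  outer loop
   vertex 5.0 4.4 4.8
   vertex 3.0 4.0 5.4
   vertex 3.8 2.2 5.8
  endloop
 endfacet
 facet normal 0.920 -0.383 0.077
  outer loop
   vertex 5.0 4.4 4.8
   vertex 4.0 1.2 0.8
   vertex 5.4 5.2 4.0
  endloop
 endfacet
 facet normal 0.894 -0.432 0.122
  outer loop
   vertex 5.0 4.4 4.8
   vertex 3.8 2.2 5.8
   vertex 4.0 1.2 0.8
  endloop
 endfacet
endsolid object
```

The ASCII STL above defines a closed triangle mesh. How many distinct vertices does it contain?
9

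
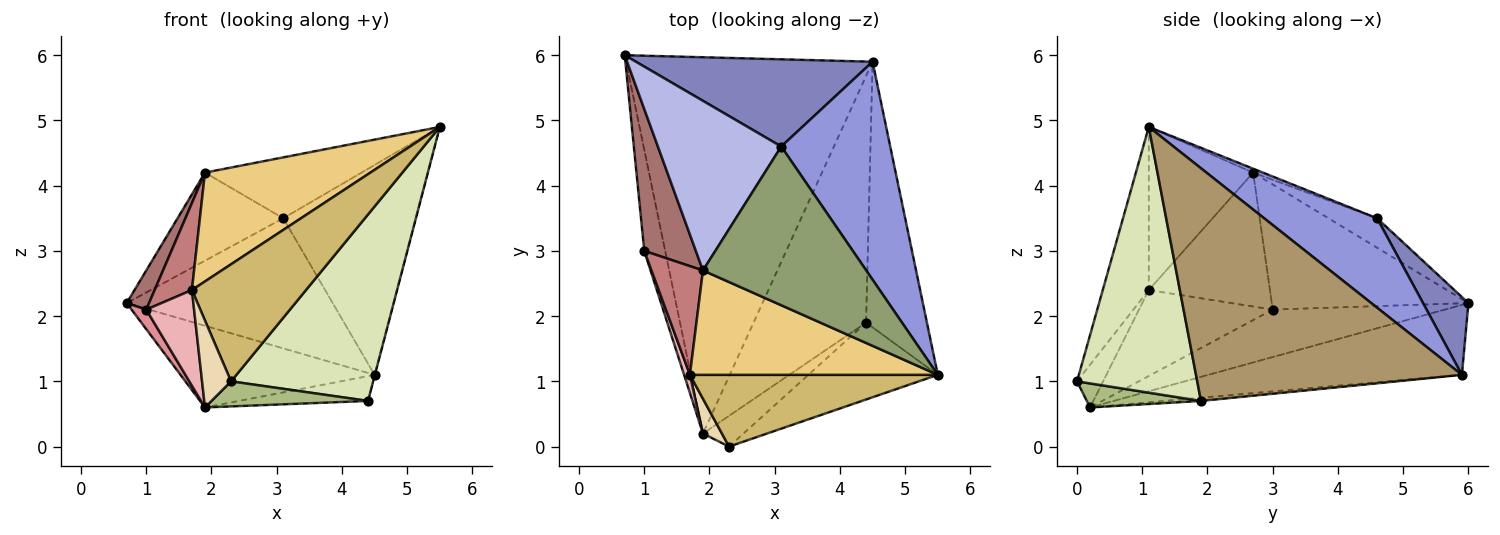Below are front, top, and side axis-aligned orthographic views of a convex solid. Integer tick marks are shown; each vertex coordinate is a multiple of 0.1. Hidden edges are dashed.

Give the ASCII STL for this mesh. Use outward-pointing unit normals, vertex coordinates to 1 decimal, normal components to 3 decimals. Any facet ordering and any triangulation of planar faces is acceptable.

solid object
 facet normal -0.267 0.204 -0.942
  outer loop
   vertex 4.5 5.9 1.1
   vertex 1.9 0.2 0.6
   vertex 0.7 6.0 2.2
  endloop
 endfacet
 facet normal 0.180 0.817 0.548
  outer loop
   vertex 3.1 4.6 3.5
   vertex 4.5 5.9 1.1
   vertex 0.7 6.0 2.2
  endloop
 endfacet
 facet normal 0.509 0.597 0.620
  outer loop
   vertex 3.1 4.6 3.5
   vertex 5.5 1.1 4.9
   vertex 4.5 5.9 1.1
  endloop
 endfacet
 facet normal -0.207 0.451 0.868
  outer loop
   vertex 3.1 4.6 3.5
   vertex 0.7 6.0 2.2
   vertex 1.9 2.7 4.2
  endloop
 endfacet
 facet normal -0.022 0.358 0.933
  outer loop
   vertex 3.1 4.6 3.5
   vertex 1.9 2.7 4.2
   vertex 5.5 1.1 4.9
  endloop
 endfacet
 facet normal 0.418 -0.573 -0.705
  outer loop
   vertex 4.4 1.9 0.7
   vertex 2.3 0.0 1.0
   vertex 1.9 0.2 0.6
  endloop
 endfacet
 facet normal -0.028 0.100 -0.995
  outer loop
   vertex 4.4 1.9 0.7
   vertex 1.9 0.2 0.6
   vertex 4.5 5.9 1.1
  endloop
 endfacet
 facet normal 0.616 -0.728 -0.300
  outer loop
   vertex 4.4 1.9 0.7
   vertex 5.5 1.1 4.9
   vertex 2.3 0.0 1.0
  endloop
 endfacet
 facet normal 0.967 0.001 -0.253
  outer loop
   vertex 4.4 1.9 0.7
   vertex 4.5 5.9 1.1
   vertex 5.5 1.1 4.9
  endloop
 endfacet
 facet normal -0.325 -0.806 0.494
  outer loop
   vertex 1.7 1.1 2.4
   vertex 2.3 0.0 1.0
   vertex 5.5 1.1 4.9
  endloop
 endfacet
 facet normal -0.414 -0.657 0.630
  outer loop
   vertex 1.7 1.1 2.4
   vertex 5.5 1.1 4.9
   vertex 1.9 2.7 4.2
  endloop
 endfacet
 facet normal -0.641 -0.712 0.285
  outer loop
   vertex 1.7 1.1 2.4
   vertex 1.9 0.2 0.6
   vertex 2.3 0.0 1.0
  endloop
 endfacet
 facet normal -0.919 -0.105 0.379
  outer loop
   vertex 1.0 3.0 2.1
   vertex 1.9 2.7 4.2
   vertex 0.7 6.0 2.2
  endloop
 endfacet
 facet normal -0.897 -0.276 0.345
  outer loop
   vertex 1.0 3.0 2.1
   vertex 1.7 1.1 2.4
   vertex 1.9 2.7 4.2
  endloop
 endfacet
 facet normal -0.912 -0.078 -0.402
  outer loop
   vertex 1.0 3.0 2.1
   vertex 0.7 6.0 2.2
   vertex 1.9 0.2 0.6
  endloop
 endfacet
 facet normal -0.940 -0.336 0.064
  outer loop
   vertex 1.0 3.0 2.1
   vertex 1.9 0.2 0.6
   vertex 1.7 1.1 2.4
  endloop
 endfacet
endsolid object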